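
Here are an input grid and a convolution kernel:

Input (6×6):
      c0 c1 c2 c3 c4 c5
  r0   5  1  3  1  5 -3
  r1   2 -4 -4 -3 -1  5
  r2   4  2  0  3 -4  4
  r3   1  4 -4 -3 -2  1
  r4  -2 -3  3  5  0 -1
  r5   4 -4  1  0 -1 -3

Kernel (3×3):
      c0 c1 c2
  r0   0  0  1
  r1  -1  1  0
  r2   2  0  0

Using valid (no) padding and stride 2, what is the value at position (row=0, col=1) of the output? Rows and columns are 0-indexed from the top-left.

6

The receptive field on the input at this output position is [3 1 5 / -4 -3 -1 / 0 3 -4]. Elementwise product with the kernel and sum: 5·1 + -4·-1 + -3·1 + 0·2.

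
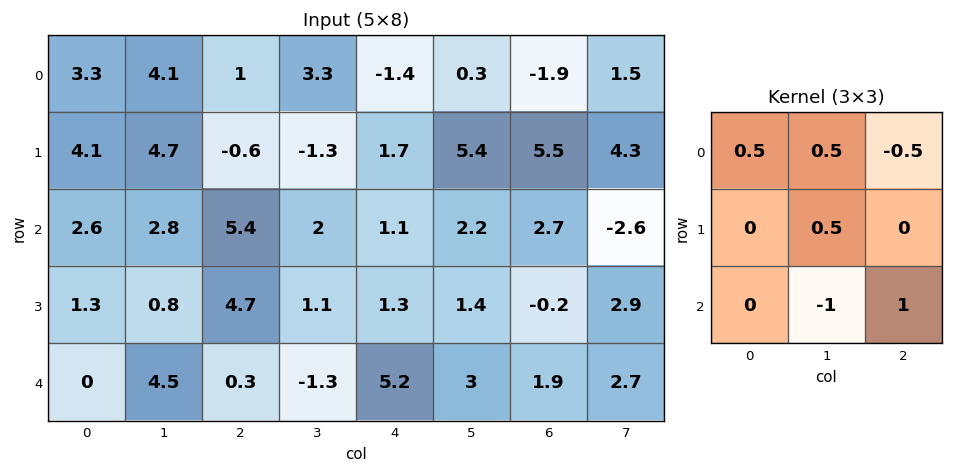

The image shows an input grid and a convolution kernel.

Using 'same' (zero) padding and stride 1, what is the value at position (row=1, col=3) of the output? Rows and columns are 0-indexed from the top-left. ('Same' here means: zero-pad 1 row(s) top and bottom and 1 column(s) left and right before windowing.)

1.3

The receptive field on the zero-padded input at this output position is [1 3.3 -1.4 / -0.6 -1.3 1.7 / 5.4 2 1.1]. Elementwise product with the kernel and sum: 1·0.5 + 3.3·0.5 + -1.4·-0.5 + -1.3·0.5 + 2·-1 + 1.1·1.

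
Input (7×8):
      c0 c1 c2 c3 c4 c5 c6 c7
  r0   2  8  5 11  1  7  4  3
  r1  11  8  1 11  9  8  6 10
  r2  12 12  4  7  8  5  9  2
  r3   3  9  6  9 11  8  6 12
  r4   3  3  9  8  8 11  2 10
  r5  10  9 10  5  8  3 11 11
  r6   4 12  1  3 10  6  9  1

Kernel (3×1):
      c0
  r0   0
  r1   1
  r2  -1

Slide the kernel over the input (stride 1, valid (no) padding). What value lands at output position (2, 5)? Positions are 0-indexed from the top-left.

The receptive field on the input at this output position is [5 / 8 / 11]. Elementwise product with the kernel and sum: 8·1 + 11·-1.

-3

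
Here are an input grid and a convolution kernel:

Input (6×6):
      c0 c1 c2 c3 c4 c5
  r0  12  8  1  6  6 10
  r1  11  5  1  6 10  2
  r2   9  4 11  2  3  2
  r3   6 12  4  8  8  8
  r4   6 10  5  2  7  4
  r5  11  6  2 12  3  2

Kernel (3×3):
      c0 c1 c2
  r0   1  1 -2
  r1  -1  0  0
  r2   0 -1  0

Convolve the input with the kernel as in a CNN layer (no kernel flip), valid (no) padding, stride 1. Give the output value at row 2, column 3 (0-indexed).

The receptive field on the input at this output position is [2 3 2 / 8 8 8 / 2 7 4]. Elementwise product with the kernel and sum: 2·1 + 3·1 + 2·-2 + 8·-1 + 7·-1.

-14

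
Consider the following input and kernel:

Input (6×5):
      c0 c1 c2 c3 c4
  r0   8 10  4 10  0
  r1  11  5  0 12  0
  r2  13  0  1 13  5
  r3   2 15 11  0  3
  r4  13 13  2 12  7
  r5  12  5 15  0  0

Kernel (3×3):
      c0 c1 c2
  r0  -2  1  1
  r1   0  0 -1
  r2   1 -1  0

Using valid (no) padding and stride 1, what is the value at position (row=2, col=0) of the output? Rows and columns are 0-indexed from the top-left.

-36

The receptive field on the input at this output position is [13 0 1 / 2 15 11 / 13 13 2]. Elementwise product with the kernel and sum: 13·-2 + 0·1 + 1·1 + 11·-1 + 13·1 + 13·-1.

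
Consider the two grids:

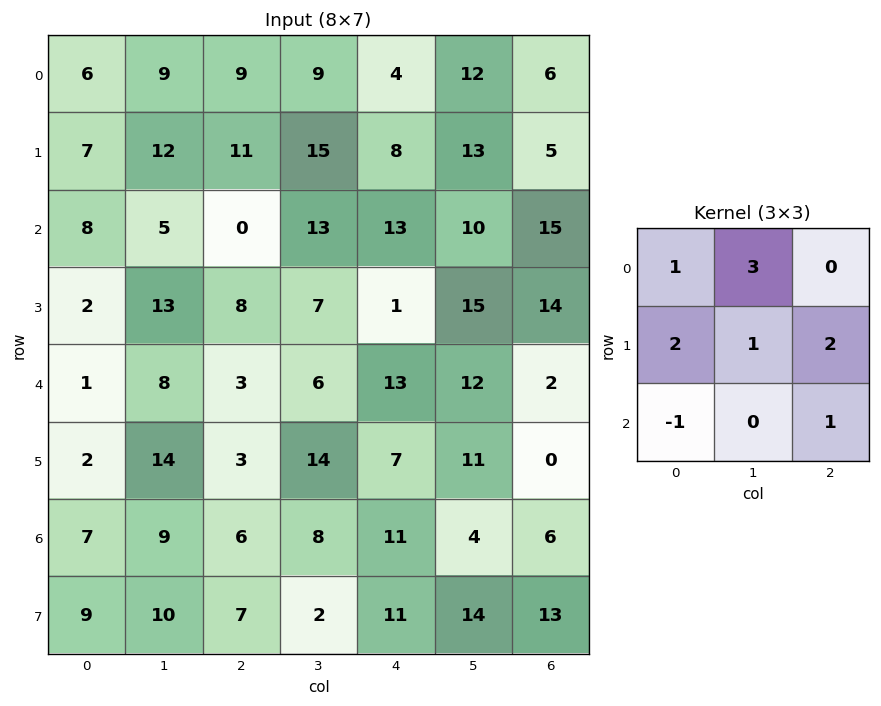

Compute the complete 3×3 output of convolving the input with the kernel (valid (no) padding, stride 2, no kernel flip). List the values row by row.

Output[0,0]: The receptive field on the input at this output position is [6 9 9 / 7 12 11 / 8 5 0]. Elementwise product with the kernel and sum: 6·1 + 9·3 + 7·2 + 12·1 + 11·2 + 8·-1 + 0·1.
Output[0,1]: The receptive field on the input at this output position is [9 9 4 / 11 15 8 / 0 13 13]. Elementwise product with the kernel and sum: 9·1 + 9·3 + 11·2 + 15·1 + 8·2 + 0·-1 + 13·1.

73 102 81
58 74 77
48 60 69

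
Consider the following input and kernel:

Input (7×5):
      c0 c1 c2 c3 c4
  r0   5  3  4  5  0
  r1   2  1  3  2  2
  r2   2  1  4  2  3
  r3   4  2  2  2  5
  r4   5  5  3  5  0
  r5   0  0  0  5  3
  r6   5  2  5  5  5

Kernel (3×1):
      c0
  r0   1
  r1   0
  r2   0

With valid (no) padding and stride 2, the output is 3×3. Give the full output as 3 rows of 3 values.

5 4 0
2 4 3
5 3 0

Output[0,0]: The receptive field on the input at this output position is [5 / 2 / 2]. Elementwise product with the kernel and sum: 5·1.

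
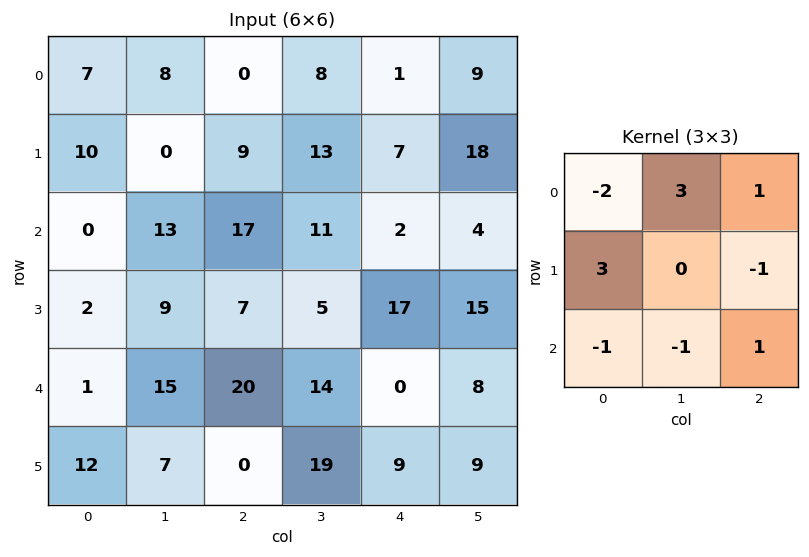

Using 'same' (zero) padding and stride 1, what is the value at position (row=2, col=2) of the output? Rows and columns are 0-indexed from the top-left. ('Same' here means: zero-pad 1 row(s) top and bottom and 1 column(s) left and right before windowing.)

57

The receptive field on the zero-padded input at this output position is [0 9 13 / 13 17 11 / 9 7 5]. Elementwise product with the kernel and sum: 0·-2 + 9·3 + 13·1 + 13·3 + 11·-1 + 9·-1 + 7·-1 + 5·1.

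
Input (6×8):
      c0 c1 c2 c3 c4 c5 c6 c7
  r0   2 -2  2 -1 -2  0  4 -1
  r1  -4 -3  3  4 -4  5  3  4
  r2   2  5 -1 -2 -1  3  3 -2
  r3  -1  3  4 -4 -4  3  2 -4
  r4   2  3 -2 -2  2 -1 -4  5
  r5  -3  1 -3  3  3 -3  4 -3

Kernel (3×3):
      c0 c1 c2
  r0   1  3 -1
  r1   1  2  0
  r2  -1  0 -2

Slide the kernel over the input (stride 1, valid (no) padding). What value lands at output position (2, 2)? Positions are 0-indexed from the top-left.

The receptive field on the input at this output position is [-1 -2 -1 / 4 -4 -4 / -2 -2 2]. Elementwise product with the kernel and sum: -1·1 + -2·3 + -1·-1 + 4·1 + -4·2 + -2·-1 + 2·-2.

-12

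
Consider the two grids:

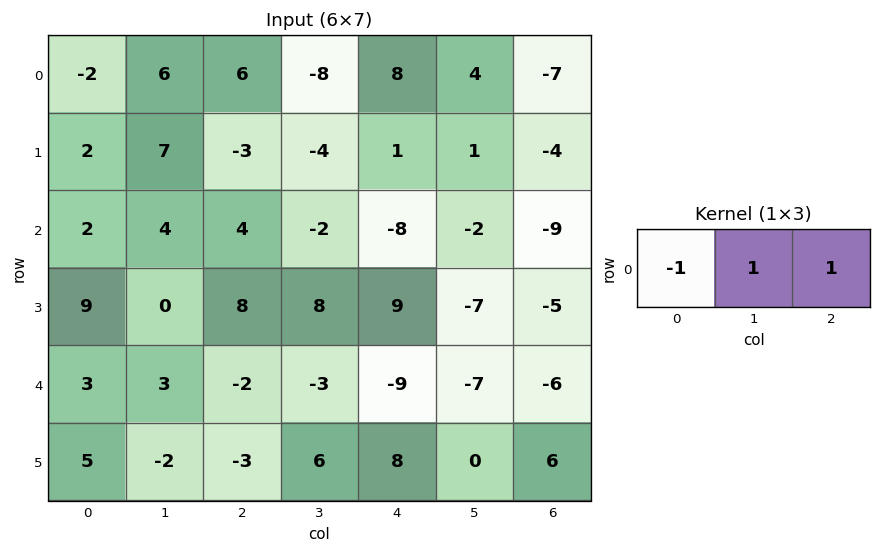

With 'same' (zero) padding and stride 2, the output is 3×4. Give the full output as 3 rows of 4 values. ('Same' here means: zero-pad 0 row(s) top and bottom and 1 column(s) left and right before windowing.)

Output[0,0]: The receptive field on the zero-padded input at this output position is [0 -2 6]. Elementwise product with the kernel and sum: 0·-1 + -2·1 + 6·1.

4 -8 20 -11
6 -2 -8 -7
6 -8 -13 1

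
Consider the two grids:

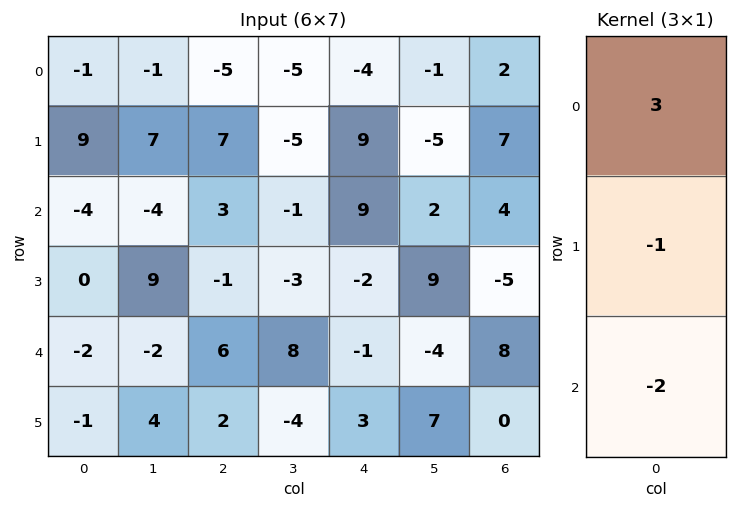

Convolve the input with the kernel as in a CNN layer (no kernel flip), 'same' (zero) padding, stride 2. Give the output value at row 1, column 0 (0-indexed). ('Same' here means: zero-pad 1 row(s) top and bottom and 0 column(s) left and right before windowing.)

The receptive field on the zero-padded input at this output position is [9 / -4 / 0]. Elementwise product with the kernel and sum: 9·3 + -4·-1 + 0·-2.

31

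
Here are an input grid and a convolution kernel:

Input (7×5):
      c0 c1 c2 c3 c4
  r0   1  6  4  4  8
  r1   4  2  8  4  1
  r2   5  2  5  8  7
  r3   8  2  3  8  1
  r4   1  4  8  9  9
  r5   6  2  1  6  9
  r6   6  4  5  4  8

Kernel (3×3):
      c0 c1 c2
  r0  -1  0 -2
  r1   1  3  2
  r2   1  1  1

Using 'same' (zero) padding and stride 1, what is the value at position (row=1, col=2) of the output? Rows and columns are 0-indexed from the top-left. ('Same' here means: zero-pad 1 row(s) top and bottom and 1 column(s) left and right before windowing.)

The receptive field on the zero-padded input at this output position is [6 4 4 / 2 8 4 / 2 5 8]. Elementwise product with the kernel and sum: 6·-1 + 4·-2 + 2·1 + 8·3 + 4·2 + 2·1 + 5·1 + 8·1.

35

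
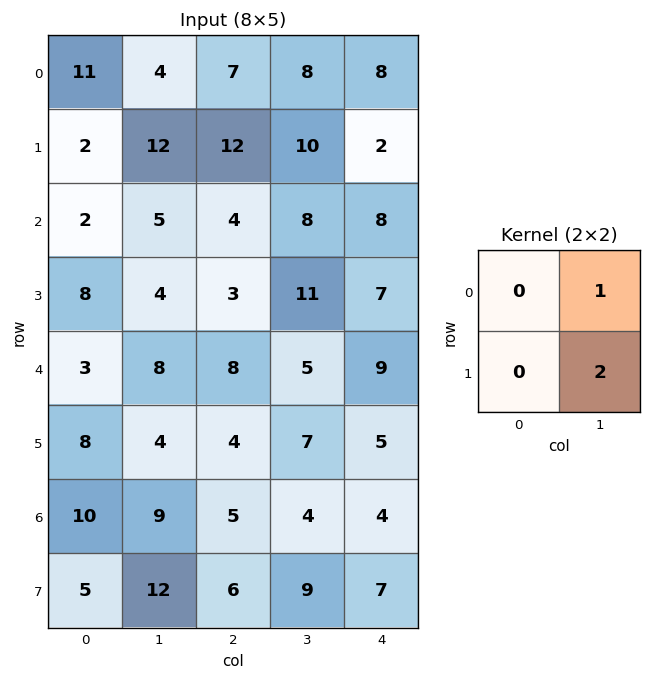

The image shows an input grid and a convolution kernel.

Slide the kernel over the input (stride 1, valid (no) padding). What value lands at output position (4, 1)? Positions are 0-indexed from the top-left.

The receptive field on the input at this output position is [8 8 / 4 4]. Elementwise product with the kernel and sum: 8·1 + 4·2.

16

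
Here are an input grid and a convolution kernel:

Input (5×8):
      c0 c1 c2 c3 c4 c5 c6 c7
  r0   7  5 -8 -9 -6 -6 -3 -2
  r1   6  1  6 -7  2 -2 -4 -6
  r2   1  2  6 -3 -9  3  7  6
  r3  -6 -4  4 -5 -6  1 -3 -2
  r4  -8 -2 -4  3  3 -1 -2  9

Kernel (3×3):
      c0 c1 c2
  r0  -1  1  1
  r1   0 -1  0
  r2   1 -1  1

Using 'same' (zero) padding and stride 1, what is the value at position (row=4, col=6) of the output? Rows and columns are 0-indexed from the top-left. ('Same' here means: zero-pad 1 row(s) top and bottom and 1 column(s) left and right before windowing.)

-4

The receptive field on the zero-padded input at this output position is [1 -3 -2 / -1 -2 9 / 0 0 0]. Elementwise product with the kernel and sum: 1·-1 + -3·1 + -2·1 + -2·-1 + 0·1 + 0·-1 + 0·1.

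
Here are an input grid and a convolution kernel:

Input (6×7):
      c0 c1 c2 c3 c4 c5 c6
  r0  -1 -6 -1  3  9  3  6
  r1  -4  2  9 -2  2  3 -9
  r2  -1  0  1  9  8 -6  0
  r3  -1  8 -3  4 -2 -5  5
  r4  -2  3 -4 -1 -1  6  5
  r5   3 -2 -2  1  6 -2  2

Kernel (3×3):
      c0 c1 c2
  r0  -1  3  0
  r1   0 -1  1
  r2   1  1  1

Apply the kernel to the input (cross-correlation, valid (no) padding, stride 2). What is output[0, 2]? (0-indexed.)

The receptive field on the input at this output position is [9 3 6 / 2 3 -9 / 8 -6 0]. Elementwise product with the kernel and sum: 9·-1 + 3·3 + 3·-1 + -9·1 + 8·1 + -6·1 + 0·1.

-10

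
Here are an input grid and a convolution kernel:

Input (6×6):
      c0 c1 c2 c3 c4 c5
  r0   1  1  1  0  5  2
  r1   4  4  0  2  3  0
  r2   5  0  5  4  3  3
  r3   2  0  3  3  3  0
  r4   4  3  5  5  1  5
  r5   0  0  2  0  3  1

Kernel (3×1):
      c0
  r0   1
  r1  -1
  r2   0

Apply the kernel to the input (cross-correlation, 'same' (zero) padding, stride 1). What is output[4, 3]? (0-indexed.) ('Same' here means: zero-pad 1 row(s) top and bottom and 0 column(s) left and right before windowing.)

-2

The receptive field on the zero-padded input at this output position is [3 / 5 / 0]. Elementwise product with the kernel and sum: 3·1 + 5·-1.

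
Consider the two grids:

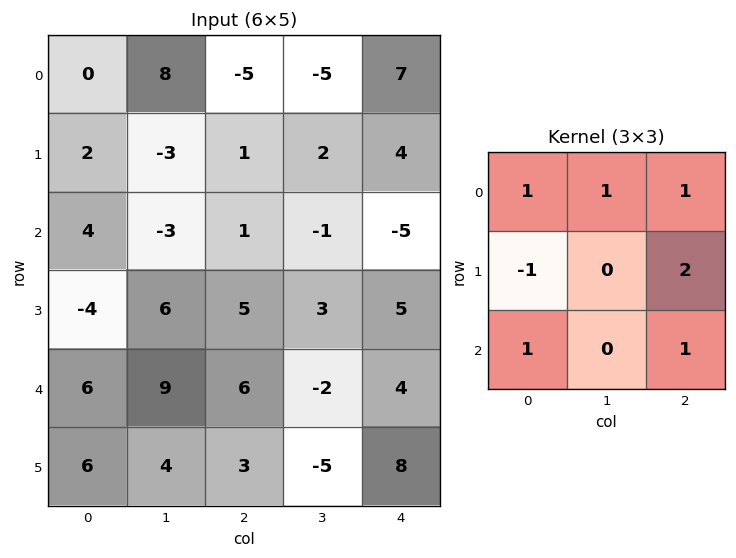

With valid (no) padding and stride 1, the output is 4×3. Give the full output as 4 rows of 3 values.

8 1 0
-1 10 6
28 4 10
22 0 26

Output[0,0]: The receptive field on the input at this output position is [0 8 -5 / 2 -3 1 / 4 -3 1]. Elementwise product with the kernel and sum: 0·1 + 8·1 + -5·1 + 2·-1 + 1·2 + 4·1 + 1·1.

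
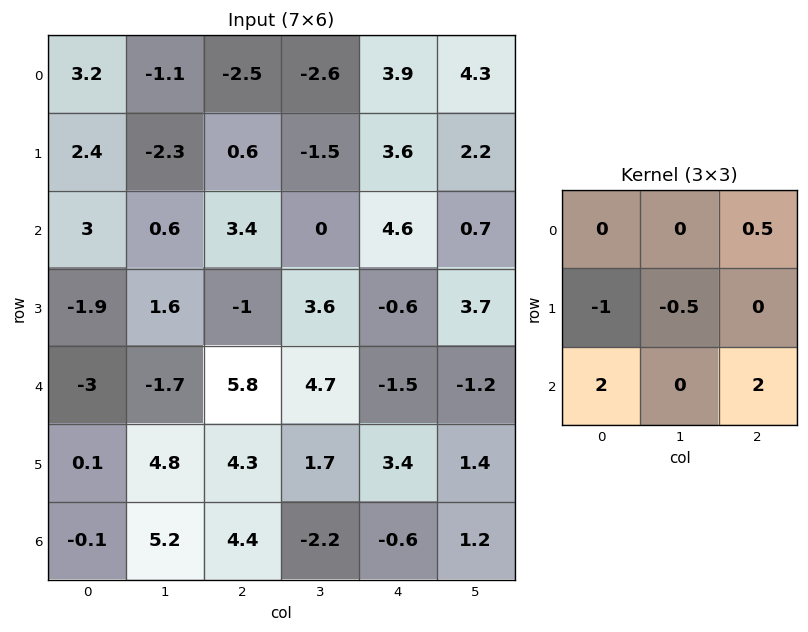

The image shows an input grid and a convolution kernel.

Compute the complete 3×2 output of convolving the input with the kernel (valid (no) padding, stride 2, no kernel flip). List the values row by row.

10.3 18.1
8.4 10.1
9 1.7

Output[0,0]: The receptive field on the input at this output position is [3.2 -1.1 -2.5 / 2.4 -2.3 0.6 / 3 0.6 3.4]. Elementwise product with the kernel and sum: -2.5·0.5 + 2.4·-1 + -2.3·-0.5 + 3·2 + 3.4·2.
Output[0,1]: The receptive field on the input at this output position is [-2.5 -2.6 3.9 / 0.6 -1.5 3.6 / 3.4 0 4.6]. Elementwise product with the kernel and sum: 3.9·0.5 + 0.6·-1 + -1.5·-0.5 + 3.4·2 + 4.6·2.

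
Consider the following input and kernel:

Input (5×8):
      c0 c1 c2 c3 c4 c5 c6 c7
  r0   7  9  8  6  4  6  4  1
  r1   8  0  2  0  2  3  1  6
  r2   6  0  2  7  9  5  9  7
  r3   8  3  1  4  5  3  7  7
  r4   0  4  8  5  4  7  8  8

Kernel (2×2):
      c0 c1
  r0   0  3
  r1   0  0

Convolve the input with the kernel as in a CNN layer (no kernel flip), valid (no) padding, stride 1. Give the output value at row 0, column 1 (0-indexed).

The receptive field on the input at this output position is [9 8 / 0 2]. Elementwise product with the kernel and sum: 8·3.

24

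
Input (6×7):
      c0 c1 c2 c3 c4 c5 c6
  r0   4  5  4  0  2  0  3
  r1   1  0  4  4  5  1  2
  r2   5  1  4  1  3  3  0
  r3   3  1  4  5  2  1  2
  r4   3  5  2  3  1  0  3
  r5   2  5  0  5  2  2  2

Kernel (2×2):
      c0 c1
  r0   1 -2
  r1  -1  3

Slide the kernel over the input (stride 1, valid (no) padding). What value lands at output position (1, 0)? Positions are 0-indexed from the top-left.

-1

The receptive field on the input at this output position is [1 0 / 5 1]. Elementwise product with the kernel and sum: 1·1 + 0·-2 + 5·-1 + 1·3.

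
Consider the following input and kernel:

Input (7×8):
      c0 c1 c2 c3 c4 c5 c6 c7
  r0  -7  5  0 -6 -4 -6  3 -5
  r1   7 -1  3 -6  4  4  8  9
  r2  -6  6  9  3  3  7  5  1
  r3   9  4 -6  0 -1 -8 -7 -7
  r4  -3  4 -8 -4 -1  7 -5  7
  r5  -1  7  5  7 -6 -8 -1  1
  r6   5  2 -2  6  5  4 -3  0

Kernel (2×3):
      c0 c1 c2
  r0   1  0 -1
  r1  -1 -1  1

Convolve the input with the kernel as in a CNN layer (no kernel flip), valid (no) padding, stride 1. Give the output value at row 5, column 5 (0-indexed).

The receptive field on the input at this output position is [-8 -1 1 / 4 -3 0]. Elementwise product with the kernel and sum: -8·1 + 1·-1 + 4·-1 + -3·-1 + 0·1.

-10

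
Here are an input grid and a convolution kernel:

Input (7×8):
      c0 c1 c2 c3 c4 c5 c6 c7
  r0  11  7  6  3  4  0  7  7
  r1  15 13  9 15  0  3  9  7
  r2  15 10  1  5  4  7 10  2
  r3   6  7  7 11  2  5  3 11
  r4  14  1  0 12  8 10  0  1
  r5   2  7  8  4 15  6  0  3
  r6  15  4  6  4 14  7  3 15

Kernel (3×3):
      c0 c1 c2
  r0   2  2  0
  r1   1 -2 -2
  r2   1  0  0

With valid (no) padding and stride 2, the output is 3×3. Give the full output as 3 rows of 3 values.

Output[0,0]: The receptive field on the input at this output position is [11 7 6 / 15 13 9 / 15 10 1]. Elementwise product with the kernel and sum: 11·2 + 7·2 + 15·1 + 13·-2 + 9·-2 + 15·1.
Output[0,1]: The receptive field on the input at this output position is [6 3 4 / 9 15 0 / 1 5 4]. Elementwise product with the kernel and sum: 6·2 + 3·2 + 9·1 + 15·-2 + 0·-2 + 1·1.

22 -2 -12
42 -7 16
17 0 53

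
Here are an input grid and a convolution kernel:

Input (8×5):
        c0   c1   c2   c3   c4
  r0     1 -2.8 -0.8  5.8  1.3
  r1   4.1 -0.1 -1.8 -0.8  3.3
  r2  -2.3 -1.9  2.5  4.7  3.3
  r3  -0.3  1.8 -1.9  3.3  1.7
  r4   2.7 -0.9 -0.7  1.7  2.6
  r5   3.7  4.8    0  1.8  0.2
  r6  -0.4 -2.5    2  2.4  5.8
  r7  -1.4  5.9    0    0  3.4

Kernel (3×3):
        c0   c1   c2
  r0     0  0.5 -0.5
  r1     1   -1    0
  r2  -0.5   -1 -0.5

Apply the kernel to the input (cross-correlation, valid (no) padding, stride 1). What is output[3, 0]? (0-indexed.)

The receptive field on the input at this output position is [-0.3 1.8 -1.9 / 2.7 -0.9 -0.7 / 3.7 4.8 0]. Elementwise product with the kernel and sum: 1.8·0.5 + -1.9·-0.5 + 2.7·1 + -0.9·-1 + 3.7·-0.5 + 4.8·-1 + 0·-0.5.

-1.2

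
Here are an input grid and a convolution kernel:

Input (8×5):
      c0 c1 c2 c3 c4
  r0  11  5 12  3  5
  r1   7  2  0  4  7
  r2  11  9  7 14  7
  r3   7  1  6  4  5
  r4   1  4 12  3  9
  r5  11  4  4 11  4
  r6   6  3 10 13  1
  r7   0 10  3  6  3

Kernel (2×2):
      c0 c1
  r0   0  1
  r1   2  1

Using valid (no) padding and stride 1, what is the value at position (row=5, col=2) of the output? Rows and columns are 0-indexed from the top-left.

The receptive field on the input at this output position is [4 11 / 10 13]. Elementwise product with the kernel and sum: 11·1 + 10·2 + 13·1.

44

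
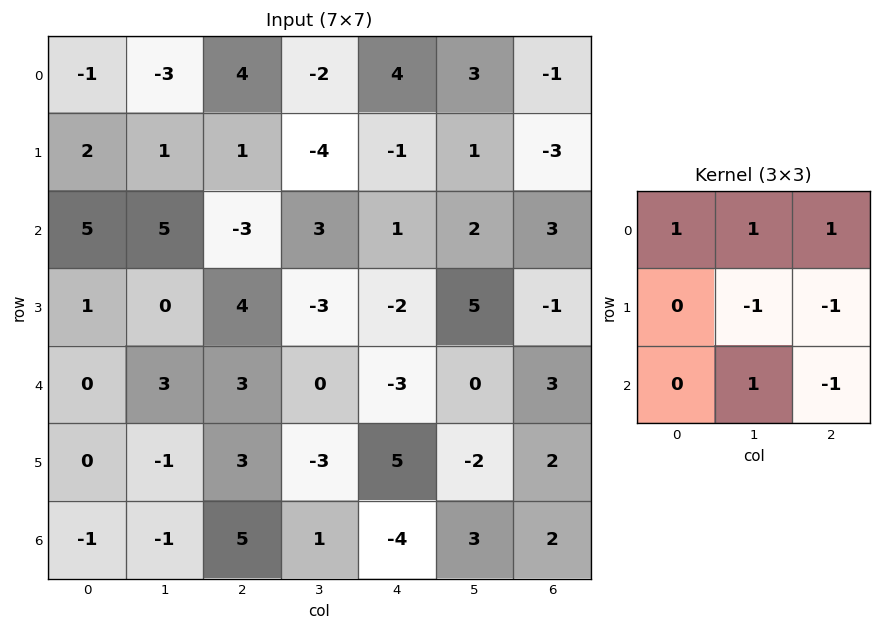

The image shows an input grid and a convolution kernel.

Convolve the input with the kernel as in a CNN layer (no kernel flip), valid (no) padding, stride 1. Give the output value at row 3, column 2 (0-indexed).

-6

The receptive field on the input at this output position is [4 -3 -2 / 3 0 -3 / 3 -3 5]. Elementwise product with the kernel and sum: 4·1 + -3·1 + -2·1 + 0·-1 + -3·-1 + -3·1 + 5·-1.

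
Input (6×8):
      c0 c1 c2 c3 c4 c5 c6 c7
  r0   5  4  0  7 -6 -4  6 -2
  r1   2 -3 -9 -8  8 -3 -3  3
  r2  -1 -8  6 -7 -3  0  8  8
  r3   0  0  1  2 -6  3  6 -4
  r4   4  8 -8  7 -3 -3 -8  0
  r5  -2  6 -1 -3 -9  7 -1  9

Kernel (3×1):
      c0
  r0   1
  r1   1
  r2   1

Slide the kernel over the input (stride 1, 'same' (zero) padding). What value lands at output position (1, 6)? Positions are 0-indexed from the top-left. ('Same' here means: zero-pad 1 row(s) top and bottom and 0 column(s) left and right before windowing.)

The receptive field on the zero-padded input at this output position is [6 / -3 / 8]. Elementwise product with the kernel and sum: 6·1 + -3·1 + 8·1.

11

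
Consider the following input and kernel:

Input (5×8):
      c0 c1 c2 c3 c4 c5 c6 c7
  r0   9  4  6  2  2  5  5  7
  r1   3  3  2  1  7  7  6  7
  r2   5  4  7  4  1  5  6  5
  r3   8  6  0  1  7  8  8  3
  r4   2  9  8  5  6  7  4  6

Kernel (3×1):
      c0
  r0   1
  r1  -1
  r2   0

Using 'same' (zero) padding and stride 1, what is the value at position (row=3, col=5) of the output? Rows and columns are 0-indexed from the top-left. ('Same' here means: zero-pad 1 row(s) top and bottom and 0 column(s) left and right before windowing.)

The receptive field on the zero-padded input at this output position is [5 / 8 / 7]. Elementwise product with the kernel and sum: 5·1 + 8·-1.

-3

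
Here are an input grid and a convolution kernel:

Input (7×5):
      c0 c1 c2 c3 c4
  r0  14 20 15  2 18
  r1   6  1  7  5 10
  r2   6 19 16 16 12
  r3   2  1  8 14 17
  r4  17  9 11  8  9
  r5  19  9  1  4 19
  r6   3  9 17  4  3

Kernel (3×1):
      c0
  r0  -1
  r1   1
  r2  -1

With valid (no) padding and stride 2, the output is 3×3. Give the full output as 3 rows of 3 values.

Output[0,0]: The receptive field on the input at this output position is [14 / 6 / 6]. Elementwise product with the kernel and sum: 14·-1 + 6·1 + 6·-1.
Output[0,1]: The receptive field on the input at this output position is [15 / 7 / 16]. Elementwise product with the kernel and sum: 15·-1 + 7·1 + 16·-1.

-14 -24 -20
-21 -19 -4
-1 -27 7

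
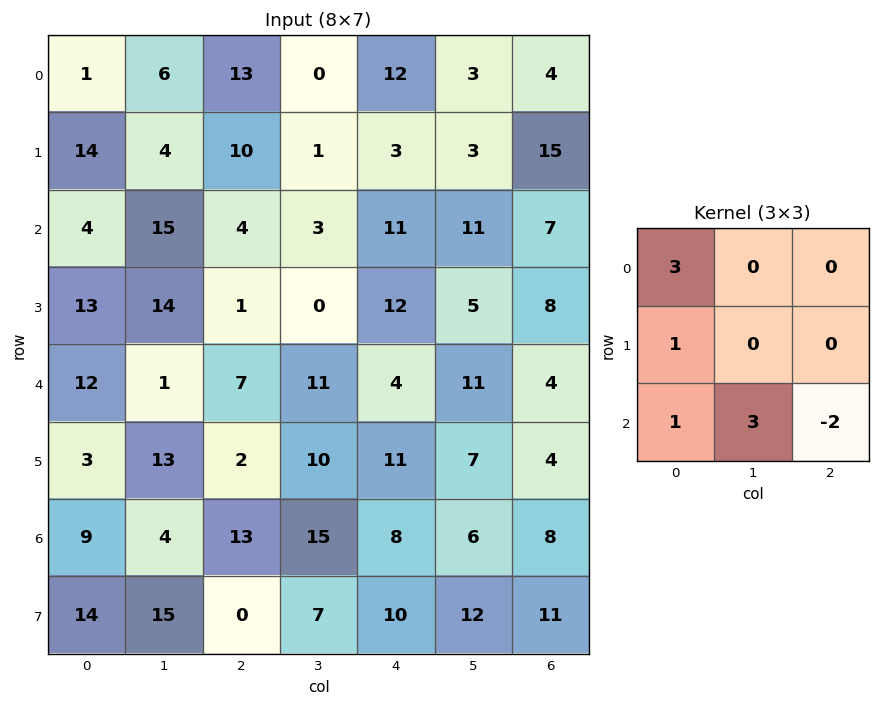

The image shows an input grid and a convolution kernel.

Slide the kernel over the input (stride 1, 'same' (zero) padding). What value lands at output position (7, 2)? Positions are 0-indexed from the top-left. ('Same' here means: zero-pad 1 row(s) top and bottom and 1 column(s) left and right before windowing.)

27

The receptive field on the zero-padded input at this output position is [4 13 15 / 15 0 7 / 0 0 0]. Elementwise product with the kernel and sum: 4·3 + 15·1 + 0·1 + 0·3 + 0·-2.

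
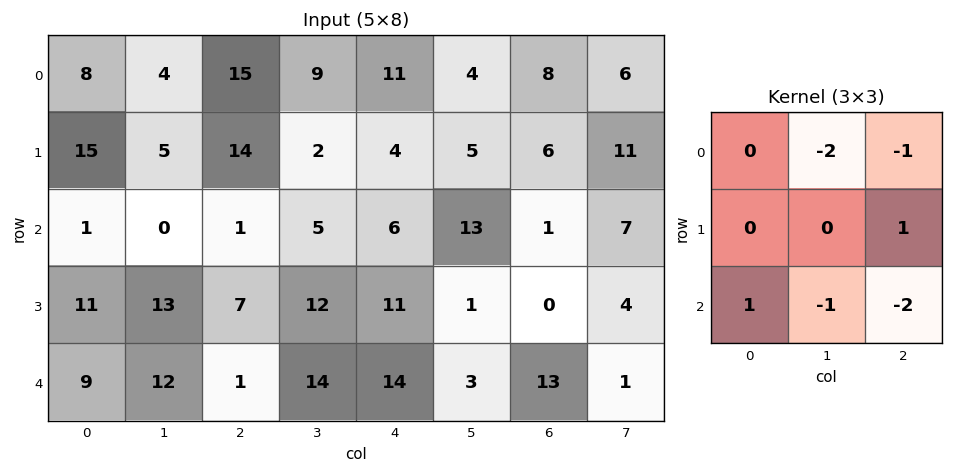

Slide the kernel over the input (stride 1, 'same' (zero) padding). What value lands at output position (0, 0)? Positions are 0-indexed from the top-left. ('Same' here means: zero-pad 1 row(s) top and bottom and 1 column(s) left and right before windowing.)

-21

The receptive field on the zero-padded input at this output position is [0 0 0 / 0 8 4 / 0 15 5]. Elementwise product with the kernel and sum: 0·-2 + 0·-1 + 4·1 + 0·1 + 15·-1 + 5·-2.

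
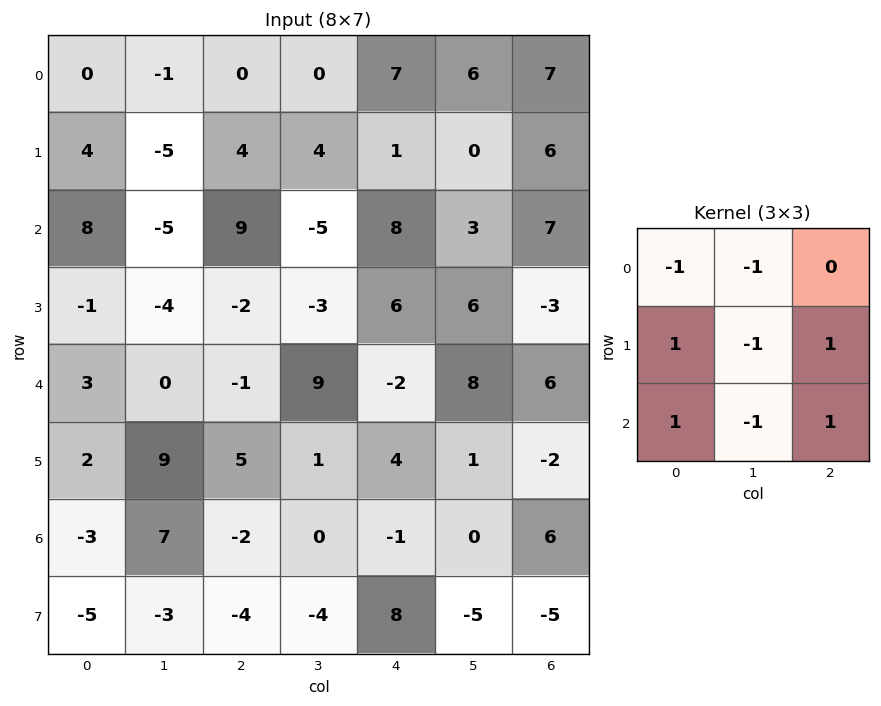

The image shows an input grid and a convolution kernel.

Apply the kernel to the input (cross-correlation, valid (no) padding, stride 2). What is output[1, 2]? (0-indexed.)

-18

The receptive field on the input at this output position is [8 3 7 / 6 6 -3 / -2 8 6]. Elementwise product with the kernel and sum: 8·-1 + 3·-1 + 6·1 + 6·-1 + -3·1 + -2·1 + 8·-1 + 6·1.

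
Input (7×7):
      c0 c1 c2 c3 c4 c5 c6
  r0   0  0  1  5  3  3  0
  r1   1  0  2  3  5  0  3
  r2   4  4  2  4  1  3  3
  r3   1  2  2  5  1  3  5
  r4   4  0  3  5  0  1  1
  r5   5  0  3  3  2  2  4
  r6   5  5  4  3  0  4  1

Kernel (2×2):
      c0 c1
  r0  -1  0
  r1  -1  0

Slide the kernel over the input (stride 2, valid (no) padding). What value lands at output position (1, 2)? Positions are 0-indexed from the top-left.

The receptive field on the input at this output position is [1 3 / 1 3]. Elementwise product with the kernel and sum: 1·-1 + 1·-1.

-2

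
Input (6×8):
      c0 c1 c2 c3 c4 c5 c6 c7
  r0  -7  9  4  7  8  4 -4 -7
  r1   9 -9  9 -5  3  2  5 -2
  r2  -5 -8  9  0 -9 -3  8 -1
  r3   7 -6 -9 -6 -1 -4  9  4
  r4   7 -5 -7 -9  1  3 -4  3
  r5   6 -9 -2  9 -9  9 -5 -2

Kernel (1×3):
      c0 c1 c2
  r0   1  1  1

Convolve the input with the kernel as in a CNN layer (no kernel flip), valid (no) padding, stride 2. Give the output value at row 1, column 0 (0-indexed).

The receptive field on the input at this output position is [-5 -8 9]. Elementwise product with the kernel and sum: -5·1 + -8·1 + 9·1.

-4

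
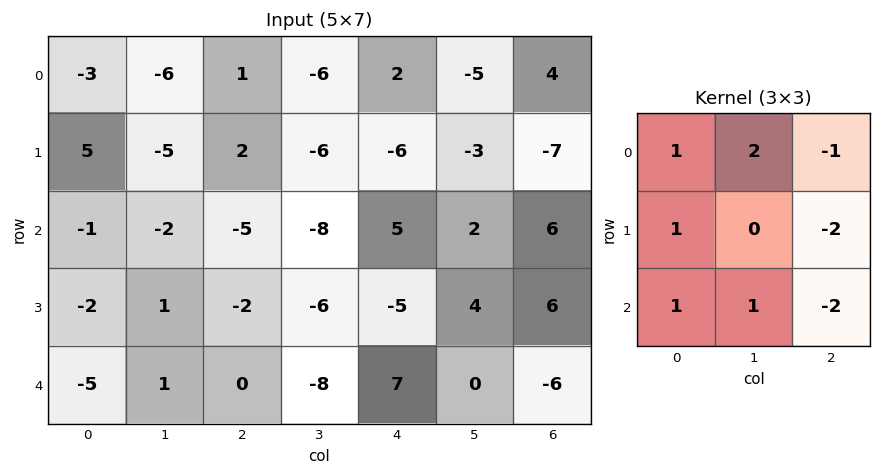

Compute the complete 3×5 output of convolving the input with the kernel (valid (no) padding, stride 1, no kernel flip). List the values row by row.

Output[0,0]: The receptive field on the input at this output position is [-3 -6 1 / 5 -5 2 / -1 -2 -5]. Elementwise product with the kernel and sum: -3·1 + -6·2 + 1·-1 + 5·1 + 2·-2 + -1·1 + -2·1 + -5·-2.
Output[0,1]: The receptive field on the input at this output position is [-6 1 -6 / -5 2 -6 / -2 -5 -8]. Elementwise product with the kernel and sum: -6·1 + 1·2 + -6·-1 + -5·1 + -6·-2 + -2·1 + -5·1 + -8·-2.

-8 18 -22 -4 -9
5 30 -17 -46 -25
-2 26 -40 -15 5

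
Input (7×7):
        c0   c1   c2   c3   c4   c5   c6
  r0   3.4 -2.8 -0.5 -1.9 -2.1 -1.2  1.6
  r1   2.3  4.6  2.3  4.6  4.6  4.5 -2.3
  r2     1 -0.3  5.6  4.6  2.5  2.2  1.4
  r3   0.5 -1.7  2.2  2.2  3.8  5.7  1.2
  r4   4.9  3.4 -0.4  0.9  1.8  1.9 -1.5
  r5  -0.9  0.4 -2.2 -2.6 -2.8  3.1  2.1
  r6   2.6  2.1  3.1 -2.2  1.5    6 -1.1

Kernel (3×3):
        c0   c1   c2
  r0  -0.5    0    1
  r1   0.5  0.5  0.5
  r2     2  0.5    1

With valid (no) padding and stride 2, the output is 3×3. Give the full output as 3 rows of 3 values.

9.85 19.9 13.55
16.7 5.25 8.55
5.15 4.8 3.7

Output[0,0]: The receptive field on the input at this output position is [3.4 -2.8 -0.5 / 2.3 4.6 2.3 / 1 -0.3 5.6]. Elementwise product with the kernel and sum: 3.4·-0.5 + -0.5·1 + 2.3·0.5 + 4.6·0.5 + 2.3·0.5 + 1·2 + -0.3·0.5 + 5.6·1.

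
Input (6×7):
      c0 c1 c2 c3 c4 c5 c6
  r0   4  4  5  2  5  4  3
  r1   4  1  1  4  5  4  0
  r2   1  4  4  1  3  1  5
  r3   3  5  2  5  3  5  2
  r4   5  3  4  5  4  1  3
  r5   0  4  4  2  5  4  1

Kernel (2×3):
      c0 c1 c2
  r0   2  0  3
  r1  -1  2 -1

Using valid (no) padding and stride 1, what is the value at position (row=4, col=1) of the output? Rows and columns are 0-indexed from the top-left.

23

The receptive field on the input at this output position is [3 4 5 / 4 4 2]. Elementwise product with the kernel and sum: 3·2 + 5·3 + 4·-1 + 4·2 + 2·-1.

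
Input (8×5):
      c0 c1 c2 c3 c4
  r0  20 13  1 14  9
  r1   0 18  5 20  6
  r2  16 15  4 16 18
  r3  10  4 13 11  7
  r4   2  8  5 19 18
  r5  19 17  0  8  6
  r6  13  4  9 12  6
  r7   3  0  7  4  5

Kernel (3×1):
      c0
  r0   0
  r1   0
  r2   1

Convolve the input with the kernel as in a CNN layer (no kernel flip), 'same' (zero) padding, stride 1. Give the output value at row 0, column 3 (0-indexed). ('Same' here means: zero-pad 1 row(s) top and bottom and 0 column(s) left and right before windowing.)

The receptive field on the zero-padded input at this output position is [0 / 14 / 20]. Elementwise product with the kernel and sum: 20·1.

20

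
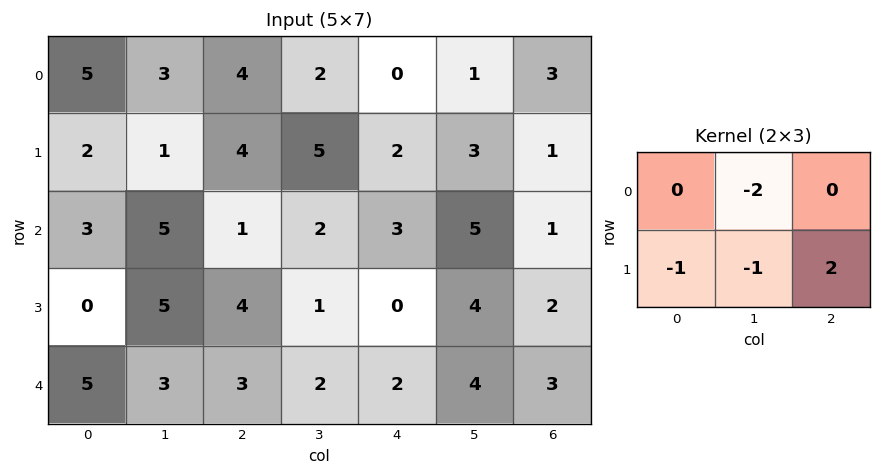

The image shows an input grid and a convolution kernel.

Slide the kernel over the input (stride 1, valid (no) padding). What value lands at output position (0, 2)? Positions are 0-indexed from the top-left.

-9

The receptive field on the input at this output position is [4 2 0 / 4 5 2]. Elementwise product with the kernel and sum: 2·-2 + 4·-1 + 5·-1 + 2·2.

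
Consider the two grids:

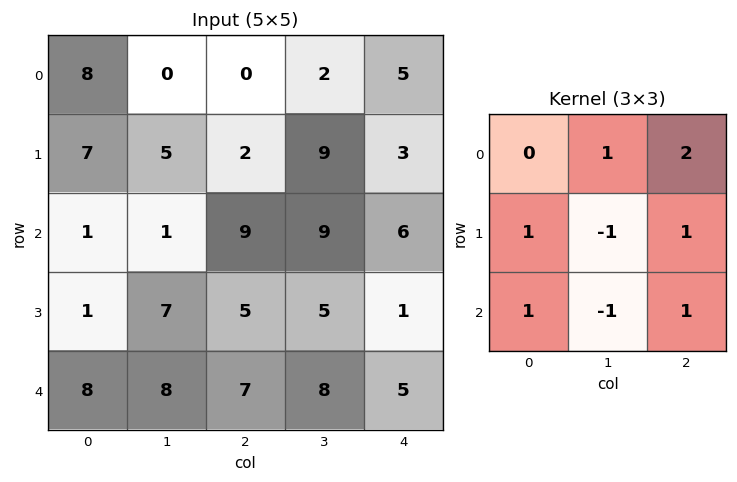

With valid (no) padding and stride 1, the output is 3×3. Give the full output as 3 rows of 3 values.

Output[0,0]: The receptive field on the input at this output position is [8 0 0 / 7 5 2 / 1 1 9]. Elementwise product with the kernel and sum: 0·1 + 0·2 + 7·1 + 5·-1 + 2·1 + 1·1 + 1·-1 + 9·1.
Output[0,1]: The receptive field on the input at this output position is [0 0 2 / 5 2 9 / 1 9 9]. Elementwise product with the kernel and sum: 0·1 + 2·2 + 5·1 + 2·-1 + 9·1 + 1·1 + 9·-1 + 9·1.

13 17 14
17 28 22
25 43 26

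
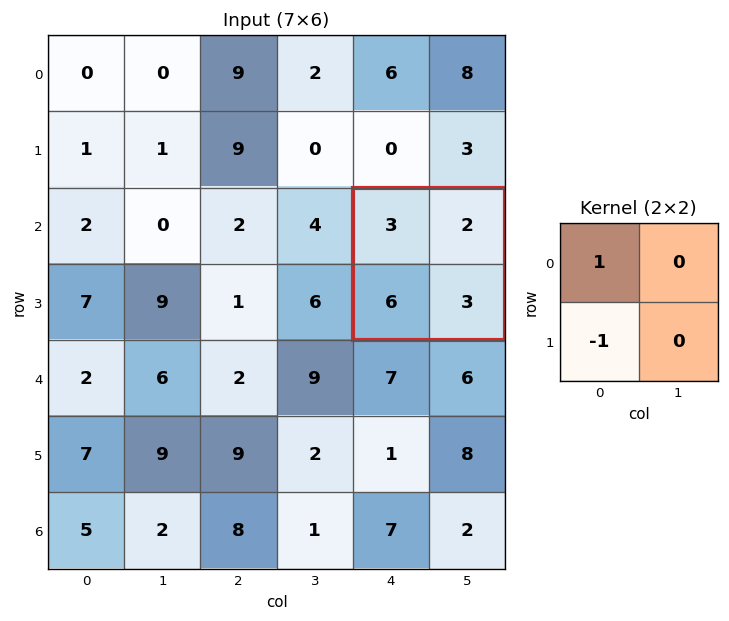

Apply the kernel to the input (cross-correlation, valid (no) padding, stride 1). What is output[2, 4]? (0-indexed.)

The receptive field on the input at this output position is [3 2 / 6 3]. Elementwise product with the kernel and sum: 3·1 + 6·-1.

-3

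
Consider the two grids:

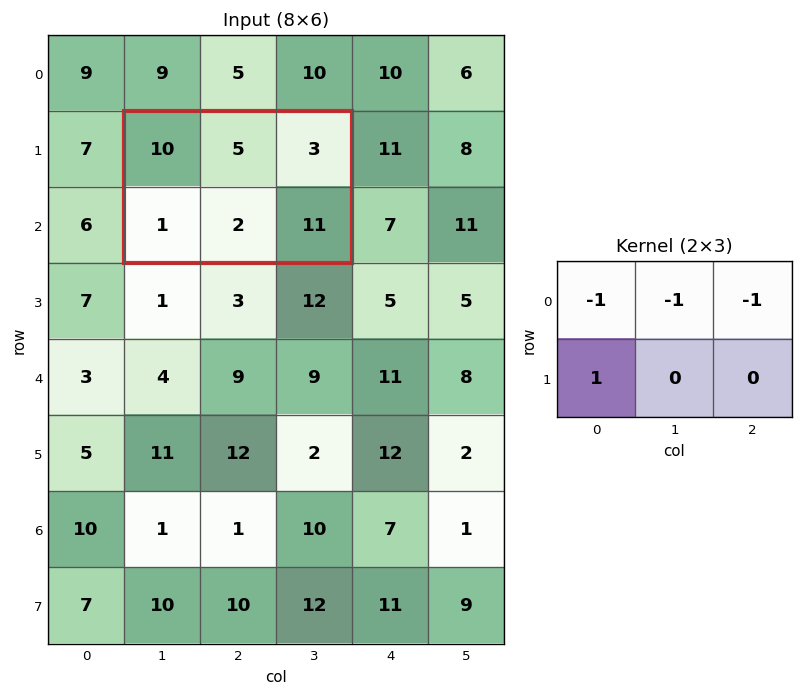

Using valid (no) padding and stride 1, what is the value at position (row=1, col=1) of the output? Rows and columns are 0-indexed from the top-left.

The receptive field on the input at this output position is [10 5 3 / 1 2 11]. Elementwise product with the kernel and sum: 10·-1 + 5·-1 + 3·-1 + 1·1.

-17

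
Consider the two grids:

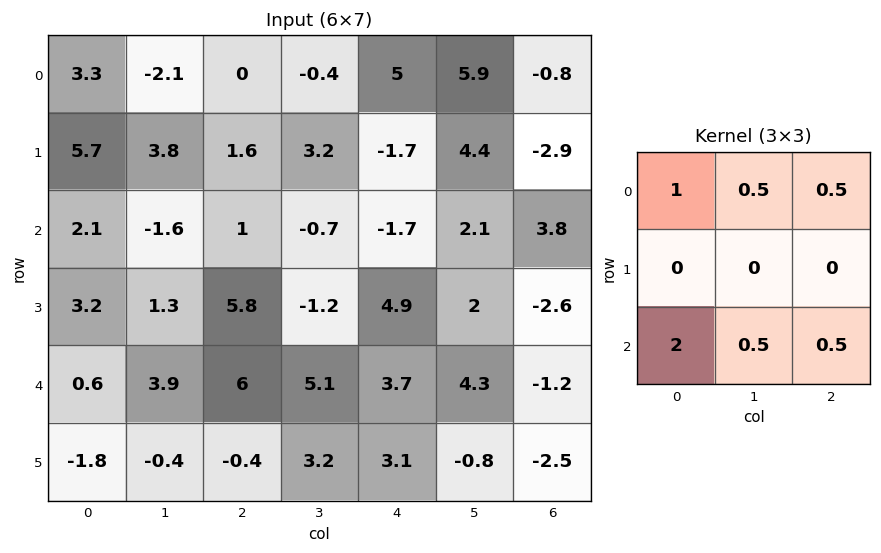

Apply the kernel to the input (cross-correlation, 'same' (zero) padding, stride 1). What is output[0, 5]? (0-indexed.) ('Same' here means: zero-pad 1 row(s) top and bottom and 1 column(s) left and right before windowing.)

The receptive field on the zero-padded input at this output position is [0 0 0 / 5 5.9 -0.8 / -1.7 4.4 -2.9]. Elementwise product with the kernel and sum: 0·1 + 0·0.5 + 0·0.5 + -1.7·2 + 4.4·0.5 + -2.9·0.5.

-2.65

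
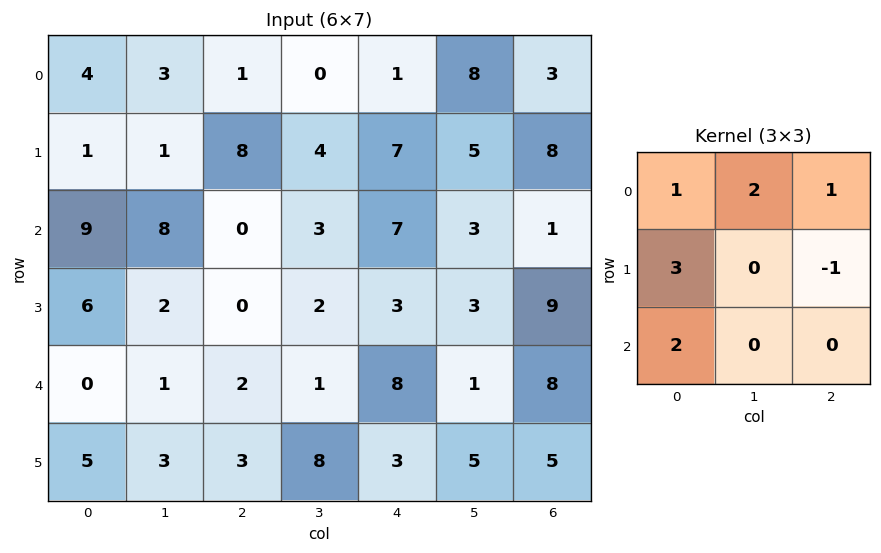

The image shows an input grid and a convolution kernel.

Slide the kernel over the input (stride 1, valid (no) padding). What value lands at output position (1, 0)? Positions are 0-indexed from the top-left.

50

The receptive field on the input at this output position is [1 1 8 / 9 8 0 / 6 2 0]. Elementwise product with the kernel and sum: 1·1 + 1·2 + 8·1 + 9·3 + 0·-1 + 6·2.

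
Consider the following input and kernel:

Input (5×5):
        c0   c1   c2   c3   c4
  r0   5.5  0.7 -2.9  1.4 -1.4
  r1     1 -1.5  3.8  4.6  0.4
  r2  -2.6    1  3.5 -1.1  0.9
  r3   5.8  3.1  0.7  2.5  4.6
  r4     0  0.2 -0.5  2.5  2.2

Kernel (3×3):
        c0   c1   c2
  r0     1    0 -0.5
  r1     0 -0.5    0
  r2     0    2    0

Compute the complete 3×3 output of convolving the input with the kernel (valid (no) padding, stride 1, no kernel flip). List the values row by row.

Output[0,0]: The receptive field on the input at this output position is [5.5 0.7 -2.9 / 1 -1.5 3.8 / -2.6 1 3.5]. Elementwise product with the kernel and sum: 5.5·1 + -2.9·-0.5 + -1.5·-0.5 + 1·2.

9.7 5.1 -6.7
4.8 -4.15 9.15
-5.5 0.2 6.8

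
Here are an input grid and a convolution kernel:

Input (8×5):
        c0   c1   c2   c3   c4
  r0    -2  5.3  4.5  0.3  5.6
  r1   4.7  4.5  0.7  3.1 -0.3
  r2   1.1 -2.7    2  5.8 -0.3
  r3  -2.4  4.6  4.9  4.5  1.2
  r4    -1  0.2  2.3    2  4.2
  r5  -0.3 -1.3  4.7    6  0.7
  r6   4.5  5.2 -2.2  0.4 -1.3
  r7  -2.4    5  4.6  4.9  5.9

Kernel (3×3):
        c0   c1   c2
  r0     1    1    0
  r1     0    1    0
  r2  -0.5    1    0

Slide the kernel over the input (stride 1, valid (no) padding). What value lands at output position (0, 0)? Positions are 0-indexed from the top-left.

The receptive field on the input at this output position is [-2 5.3 4.5 / 4.7 4.5 0.7 / 1.1 -2.7 2]. Elementwise product with the kernel and sum: -2·1 + 5.3·1 + 4.5·1 + 1.1·-0.5 + -2.7·1.

4.55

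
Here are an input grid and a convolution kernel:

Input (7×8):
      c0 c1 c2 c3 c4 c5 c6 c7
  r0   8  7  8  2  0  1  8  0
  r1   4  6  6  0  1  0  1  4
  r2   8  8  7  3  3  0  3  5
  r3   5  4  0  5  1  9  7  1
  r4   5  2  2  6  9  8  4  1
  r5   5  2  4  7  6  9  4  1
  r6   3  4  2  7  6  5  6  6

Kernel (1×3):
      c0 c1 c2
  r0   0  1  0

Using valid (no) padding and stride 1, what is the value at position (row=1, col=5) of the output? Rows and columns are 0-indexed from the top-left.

The receptive field on the input at this output position is [0 1 4]. Elementwise product with the kernel and sum: 1·1.

1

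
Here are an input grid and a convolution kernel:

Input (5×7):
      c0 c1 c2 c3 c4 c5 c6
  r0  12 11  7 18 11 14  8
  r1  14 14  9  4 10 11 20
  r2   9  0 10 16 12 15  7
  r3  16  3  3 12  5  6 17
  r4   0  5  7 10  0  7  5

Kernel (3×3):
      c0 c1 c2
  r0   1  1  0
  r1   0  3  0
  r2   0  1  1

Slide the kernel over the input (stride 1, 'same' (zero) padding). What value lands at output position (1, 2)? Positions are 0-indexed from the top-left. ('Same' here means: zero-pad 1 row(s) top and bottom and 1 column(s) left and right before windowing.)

The receptive field on the zero-padded input at this output position is [11 7 18 / 14 9 4 / 0 10 16]. Elementwise product with the kernel and sum: 11·1 + 7·1 + 9·3 + 10·1 + 16·1.

71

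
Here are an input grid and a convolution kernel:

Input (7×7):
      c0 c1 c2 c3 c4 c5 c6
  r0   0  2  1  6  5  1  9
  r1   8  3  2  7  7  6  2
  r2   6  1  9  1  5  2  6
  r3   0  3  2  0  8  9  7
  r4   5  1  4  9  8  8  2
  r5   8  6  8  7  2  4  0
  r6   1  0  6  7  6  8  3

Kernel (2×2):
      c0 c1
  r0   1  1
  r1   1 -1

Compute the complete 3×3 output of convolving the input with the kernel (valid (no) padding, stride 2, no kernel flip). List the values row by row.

Output[0,0]: The receptive field on the input at this output position is [0 2 / 8 3]. Elementwise product with the kernel and sum: 0·1 + 2·1 + 8·1 + 3·-1.

7 2 7
4 12 6
8 14 14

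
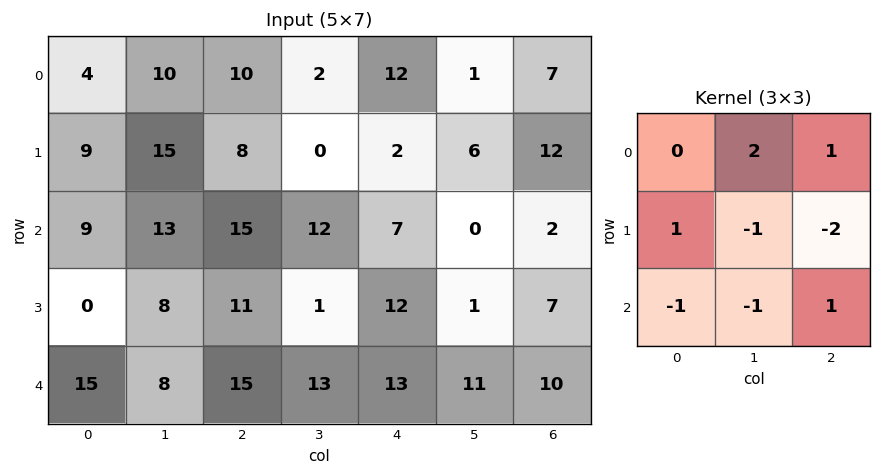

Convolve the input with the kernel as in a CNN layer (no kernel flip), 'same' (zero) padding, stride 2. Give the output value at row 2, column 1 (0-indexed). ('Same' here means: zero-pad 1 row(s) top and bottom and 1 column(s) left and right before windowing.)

The receptive field on the zero-padded input at this output position is [8 11 1 / 8 15 13 / 0 0 0]. Elementwise product with the kernel and sum: 11·2 + 1·1 + 8·1 + 15·-1 + 13·-2 + 0·-1 + 0·-1 + 0·1.

-10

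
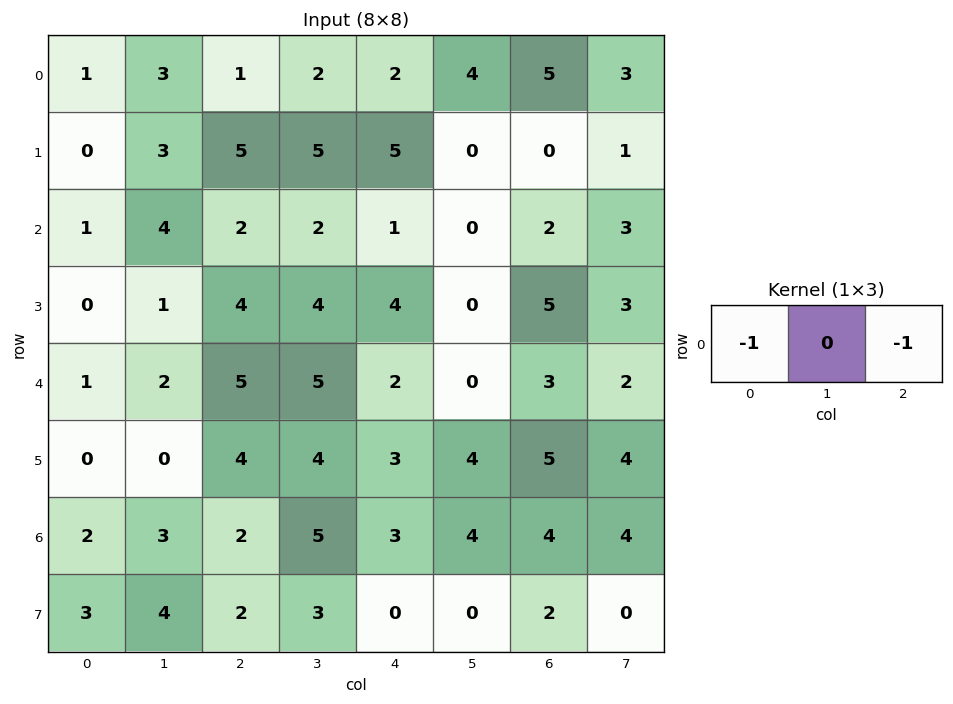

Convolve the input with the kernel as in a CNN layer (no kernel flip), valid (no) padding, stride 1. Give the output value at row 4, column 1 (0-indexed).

-7

The receptive field on the input at this output position is [2 5 5]. Elementwise product with the kernel and sum: 2·-1 + 5·-1.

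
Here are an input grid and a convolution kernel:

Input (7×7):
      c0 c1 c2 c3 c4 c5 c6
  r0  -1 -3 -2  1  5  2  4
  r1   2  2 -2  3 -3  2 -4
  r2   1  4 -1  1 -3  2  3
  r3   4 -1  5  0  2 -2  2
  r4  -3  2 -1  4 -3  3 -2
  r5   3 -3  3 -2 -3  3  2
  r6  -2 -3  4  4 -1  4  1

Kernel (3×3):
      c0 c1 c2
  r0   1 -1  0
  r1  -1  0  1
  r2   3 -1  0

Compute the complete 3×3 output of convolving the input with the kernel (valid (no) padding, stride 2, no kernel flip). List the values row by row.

-3 -8 -9
-13 -12 -17
-8 -3 -8

Output[0,0]: The receptive field on the input at this output position is [-1 -3 -2 / 2 2 -2 / 1 4 -1]. Elementwise product with the kernel and sum: -1·1 + -3·-1 + 2·-1 + -2·1 + 1·3 + 4·-1.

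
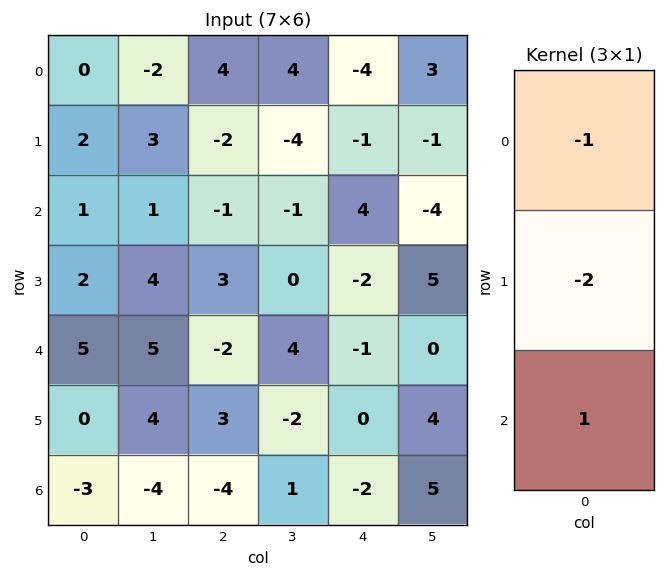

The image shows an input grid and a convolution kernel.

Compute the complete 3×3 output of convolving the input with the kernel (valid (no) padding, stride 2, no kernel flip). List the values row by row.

Output[0,0]: The receptive field on the input at this output position is [0 / 2 / 1]. Elementwise product with the kernel and sum: 0·-1 + 2·-2 + 1·1.

-3 -1 10
0 -7 -1
-8 -8 -1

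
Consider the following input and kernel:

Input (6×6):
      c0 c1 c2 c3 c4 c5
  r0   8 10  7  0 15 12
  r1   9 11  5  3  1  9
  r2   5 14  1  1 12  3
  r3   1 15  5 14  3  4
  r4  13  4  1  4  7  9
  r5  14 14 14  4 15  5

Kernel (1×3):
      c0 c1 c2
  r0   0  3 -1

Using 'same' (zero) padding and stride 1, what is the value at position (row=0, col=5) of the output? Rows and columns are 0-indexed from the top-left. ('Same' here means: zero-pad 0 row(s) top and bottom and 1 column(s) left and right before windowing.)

The receptive field on the zero-padded input at this output position is [15 12 0]. Elementwise product with the kernel and sum: 12·3 + 0·-1.

36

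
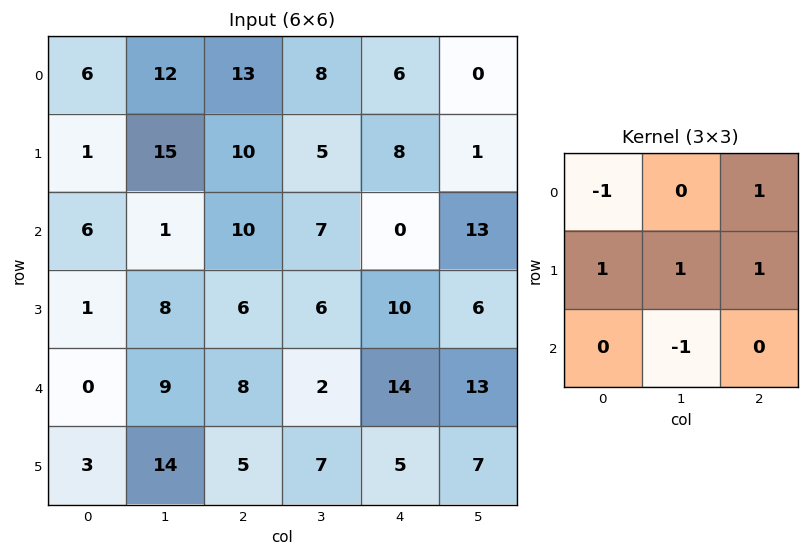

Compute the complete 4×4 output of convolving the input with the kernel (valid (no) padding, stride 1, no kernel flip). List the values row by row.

32 16 9 6
18 2 9 6
10 18 10 14
8 12 21 24

Output[0,0]: The receptive field on the input at this output position is [6 12 13 / 1 15 10 / 6 1 10]. Elementwise product with the kernel and sum: 6·-1 + 13·1 + 1·1 + 15·1 + 10·1 + 1·-1.
Output[0,1]: The receptive field on the input at this output position is [12 13 8 / 15 10 5 / 1 10 7]. Elementwise product with the kernel and sum: 12·-1 + 8·1 + 15·1 + 10·1 + 5·1 + 10·-1.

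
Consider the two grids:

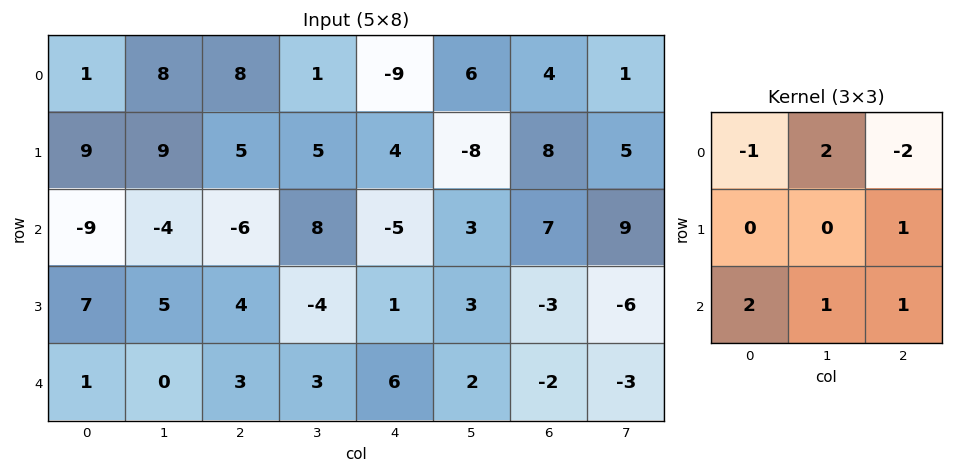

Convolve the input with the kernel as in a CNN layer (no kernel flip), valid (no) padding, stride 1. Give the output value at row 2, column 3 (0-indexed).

The receptive field on the input at this output position is [8 -5 3 / -4 1 3 / 3 6 2]. Elementwise product with the kernel and sum: 8·-1 + -5·2 + 3·-2 + 3·1 + 3·2 + 6·1 + 2·1.

-7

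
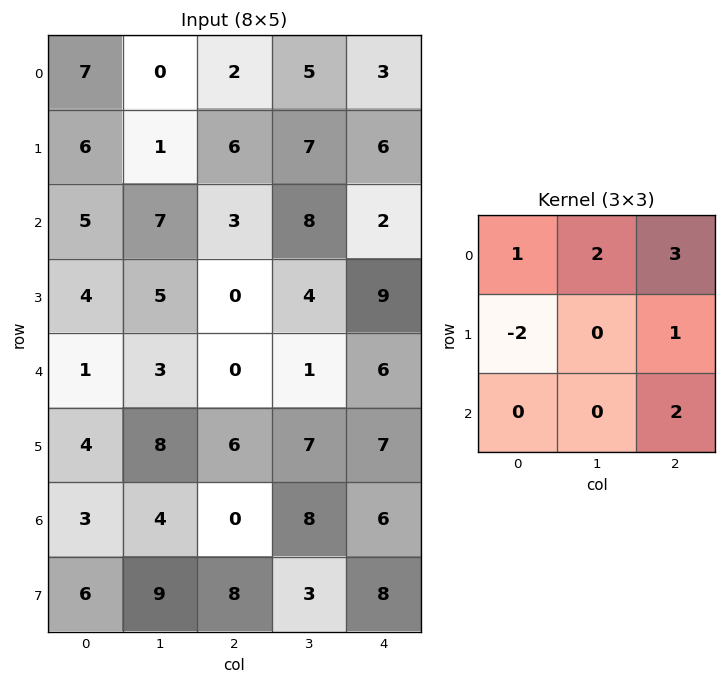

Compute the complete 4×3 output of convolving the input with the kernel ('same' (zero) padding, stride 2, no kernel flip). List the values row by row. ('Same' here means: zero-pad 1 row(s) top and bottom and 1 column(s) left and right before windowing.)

2 19 -10
32 36 3
42 26 20
54 47 5

Output[0,0]: The receptive field on the zero-padded input at this output position is [0 0 0 / 0 7 0 / 0 6 1]. Elementwise product with the kernel and sum: 0·1 + 0·2 + 0·3 + 0·-2 + 0·1 + 1·2.
Output[0,1]: The receptive field on the zero-padded input at this output position is [0 0 0 / 0 2 5 / 1 6 7]. Elementwise product with the kernel and sum: 0·1 + 0·2 + 0·3 + 0·-2 + 5·1 + 7·2.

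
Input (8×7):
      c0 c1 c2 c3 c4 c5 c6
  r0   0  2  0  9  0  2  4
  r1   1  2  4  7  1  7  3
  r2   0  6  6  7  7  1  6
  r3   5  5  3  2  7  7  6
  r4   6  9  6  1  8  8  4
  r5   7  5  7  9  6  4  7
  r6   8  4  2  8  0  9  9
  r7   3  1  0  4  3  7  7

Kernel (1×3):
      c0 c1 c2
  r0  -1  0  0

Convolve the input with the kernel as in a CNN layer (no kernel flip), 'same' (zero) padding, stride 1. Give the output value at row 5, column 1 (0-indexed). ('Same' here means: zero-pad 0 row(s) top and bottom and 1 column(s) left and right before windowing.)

The receptive field on the zero-padded input at this output position is [7 5 7]. Elementwise product with the kernel and sum: 7·-1.

-7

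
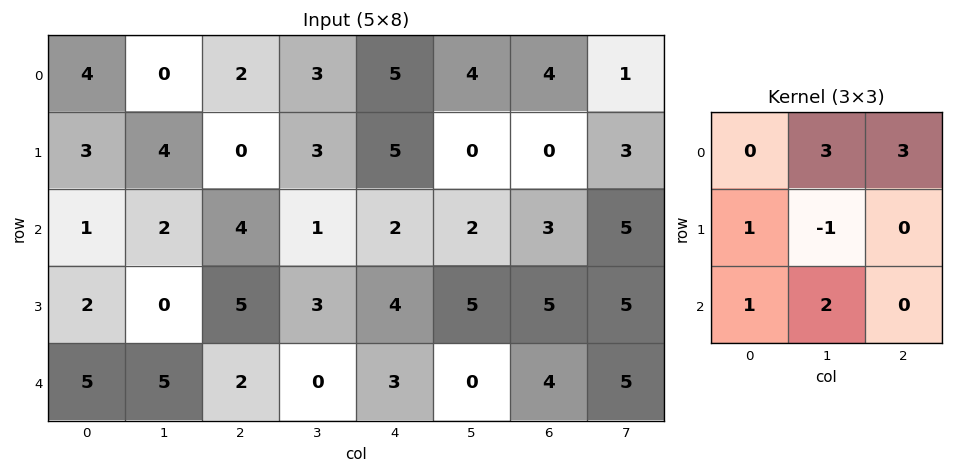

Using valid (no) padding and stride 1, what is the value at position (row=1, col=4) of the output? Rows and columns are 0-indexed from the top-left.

14

The receptive field on the input at this output position is [5 0 0 / 2 2 3 / 4 5 5]. Elementwise product with the kernel and sum: 0·3 + 0·3 + 2·1 + 2·-1 + 4·1 + 5·2.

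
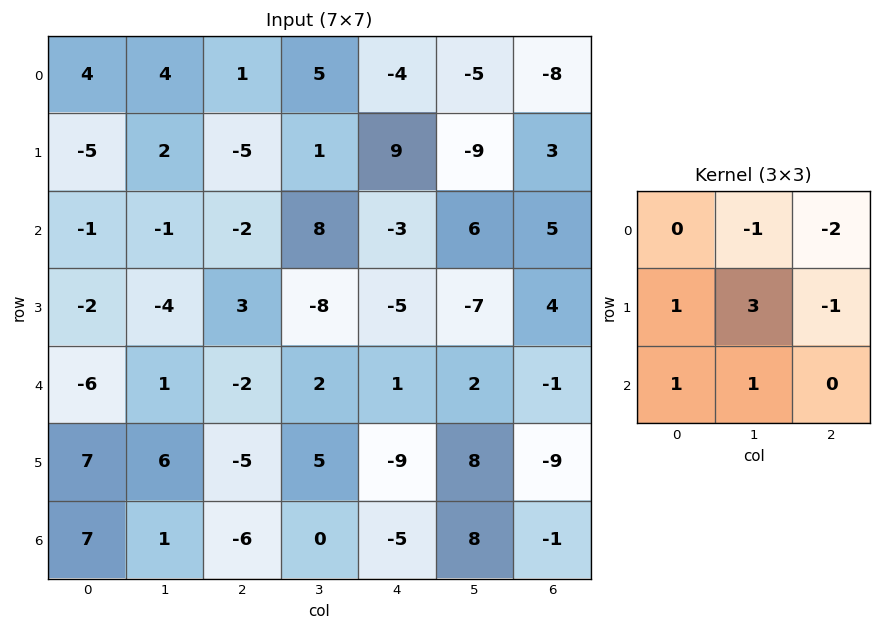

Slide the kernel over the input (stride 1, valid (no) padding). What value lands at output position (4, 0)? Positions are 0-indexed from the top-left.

41

The receptive field on the input at this output position is [-6 1 -2 / 7 6 -5 / 7 1 -6]. Elementwise product with the kernel and sum: 1·-1 + -2·-2 + 7·1 + 6·3 + -5·-1 + 7·1 + 1·1.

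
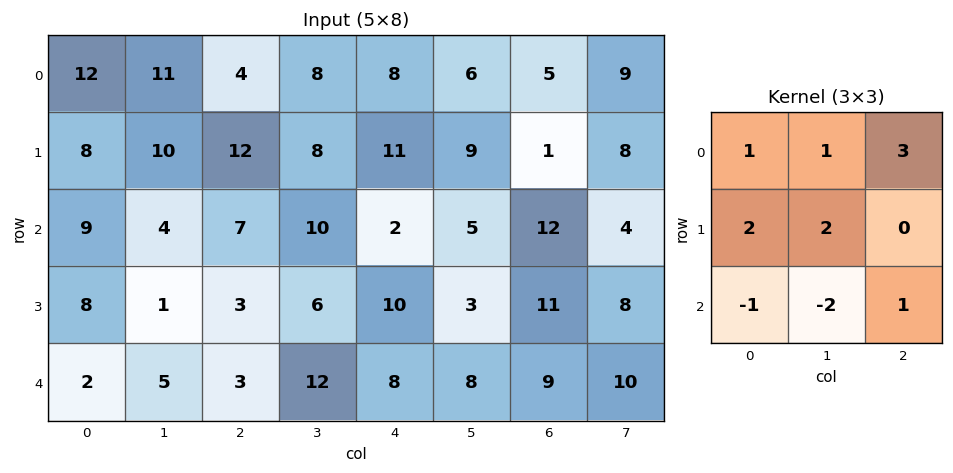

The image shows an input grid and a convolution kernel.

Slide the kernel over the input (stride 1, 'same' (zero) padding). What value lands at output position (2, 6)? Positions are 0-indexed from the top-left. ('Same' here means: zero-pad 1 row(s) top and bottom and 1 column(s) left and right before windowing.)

51

The receptive field on the zero-padded input at this output position is [9 1 8 / 5 12 4 / 3 11 8]. Elementwise product with the kernel and sum: 9·1 + 1·1 + 8·3 + 5·2 + 12·2 + 3·-1 + 11·-2 + 8·1.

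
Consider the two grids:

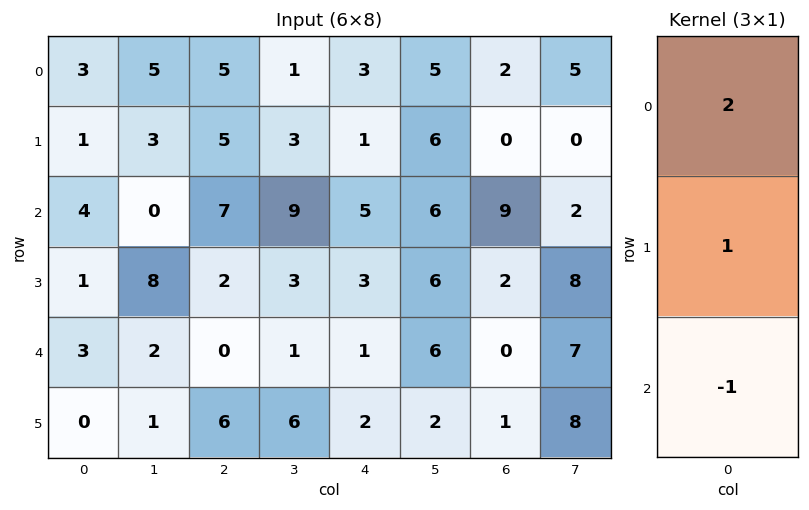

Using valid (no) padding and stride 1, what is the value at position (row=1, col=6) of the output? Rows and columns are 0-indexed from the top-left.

7

The receptive field on the input at this output position is [0 / 9 / 2]. Elementwise product with the kernel and sum: 0·2 + 9·1 + 2·-1.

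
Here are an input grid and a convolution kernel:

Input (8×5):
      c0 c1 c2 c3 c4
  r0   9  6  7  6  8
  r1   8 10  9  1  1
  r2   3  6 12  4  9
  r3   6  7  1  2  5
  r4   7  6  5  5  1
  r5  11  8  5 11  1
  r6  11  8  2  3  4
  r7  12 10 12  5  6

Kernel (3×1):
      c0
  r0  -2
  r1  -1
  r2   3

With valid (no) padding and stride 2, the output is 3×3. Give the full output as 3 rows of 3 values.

-17 13 10
9 -10 -20
8 -9 9

Output[0,0]: The receptive field on the input at this output position is [9 / 8 / 3]. Elementwise product with the kernel and sum: 9·-2 + 8·-1 + 3·3.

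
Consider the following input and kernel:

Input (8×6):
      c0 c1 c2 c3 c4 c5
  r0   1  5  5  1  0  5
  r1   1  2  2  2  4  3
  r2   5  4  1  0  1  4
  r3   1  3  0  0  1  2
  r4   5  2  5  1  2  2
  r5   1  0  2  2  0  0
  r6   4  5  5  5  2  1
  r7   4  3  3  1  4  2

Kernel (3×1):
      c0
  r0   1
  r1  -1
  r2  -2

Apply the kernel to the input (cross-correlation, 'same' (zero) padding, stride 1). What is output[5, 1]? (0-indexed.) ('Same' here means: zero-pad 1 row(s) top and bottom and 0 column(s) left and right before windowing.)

-8

The receptive field on the zero-padded input at this output position is [2 / 0 / 5]. Elementwise product with the kernel and sum: 2·1 + 0·-1 + 5·-2.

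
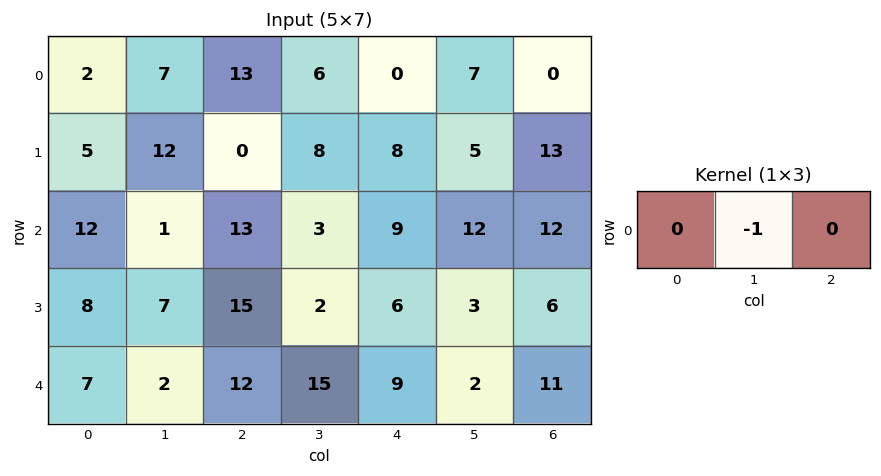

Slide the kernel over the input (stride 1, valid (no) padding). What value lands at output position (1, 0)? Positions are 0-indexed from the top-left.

-12

The receptive field on the input at this output position is [5 12 0]. Elementwise product with the kernel and sum: 12·-1.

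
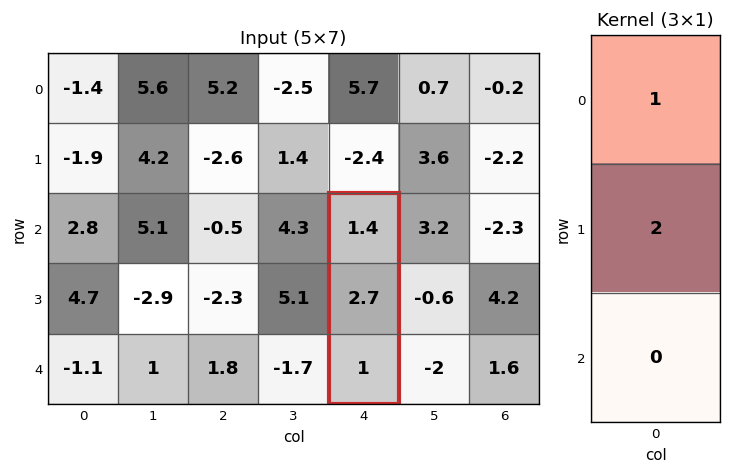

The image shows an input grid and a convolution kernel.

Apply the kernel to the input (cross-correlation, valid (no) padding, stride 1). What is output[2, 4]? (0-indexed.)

6.8

The receptive field on the input at this output position is [1.4 / 2.7 / 1]. Elementwise product with the kernel and sum: 1.4·1 + 2.7·2.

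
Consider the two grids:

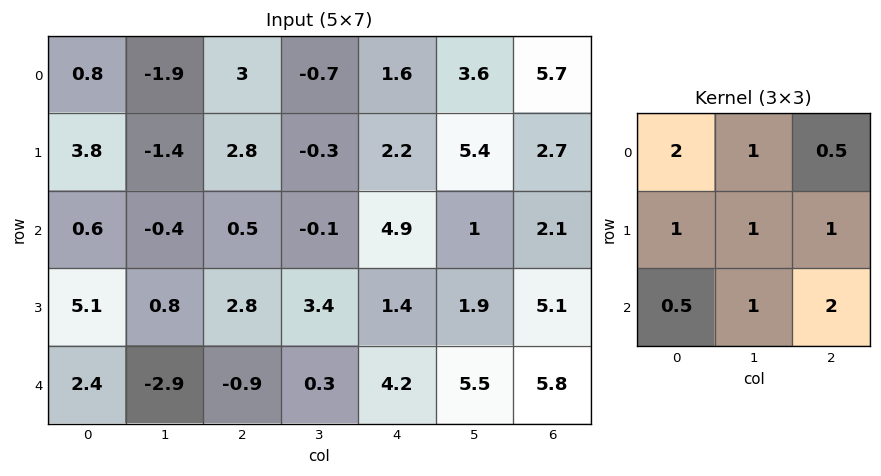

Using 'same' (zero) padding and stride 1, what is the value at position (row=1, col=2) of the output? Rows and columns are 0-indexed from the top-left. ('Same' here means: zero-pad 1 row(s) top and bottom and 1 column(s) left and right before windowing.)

0.05

The receptive field on the zero-padded input at this output position is [-1.9 3 -0.7 / -1.4 2.8 -0.3 / -0.4 0.5 -0.1]. Elementwise product with the kernel and sum: -1.9·2 + 3·1 + -0.7·0.5 + -1.4·1 + 2.8·1 + -0.3·1 + -0.4·0.5 + 0.5·1 + -0.1·2.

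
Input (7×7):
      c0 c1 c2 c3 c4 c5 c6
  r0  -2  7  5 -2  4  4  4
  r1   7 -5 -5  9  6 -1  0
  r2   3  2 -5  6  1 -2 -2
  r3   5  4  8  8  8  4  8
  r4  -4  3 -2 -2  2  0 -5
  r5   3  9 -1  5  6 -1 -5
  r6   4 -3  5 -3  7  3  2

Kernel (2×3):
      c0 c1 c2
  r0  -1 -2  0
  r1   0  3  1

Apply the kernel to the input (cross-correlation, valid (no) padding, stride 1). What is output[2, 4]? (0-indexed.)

23

The receptive field on the input at this output position is [1 -2 -2 / 8 4 8]. Elementwise product with the kernel and sum: 1·-1 + -2·-2 + 4·3 + 8·1.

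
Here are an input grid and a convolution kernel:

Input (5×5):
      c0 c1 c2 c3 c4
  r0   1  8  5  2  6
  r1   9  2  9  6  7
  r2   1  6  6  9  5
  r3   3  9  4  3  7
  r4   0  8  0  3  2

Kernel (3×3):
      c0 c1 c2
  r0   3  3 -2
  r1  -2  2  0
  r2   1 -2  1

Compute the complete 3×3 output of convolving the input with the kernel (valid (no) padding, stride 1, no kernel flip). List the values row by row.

Output[0,0]: The receptive field on the input at this output position is [1 8 5 / 9 2 9 / 1 6 6]. Elementwise product with the kernel and sum: 1·3 + 8·3 + 5·-2 + 9·-2 + 2·2 + 1·1 + 6·-2 + 6·1.

-2 52 -4
14 25 42
5 19 29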